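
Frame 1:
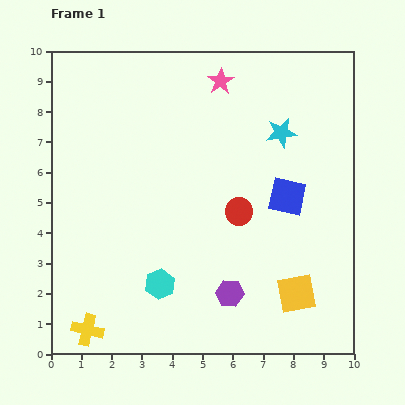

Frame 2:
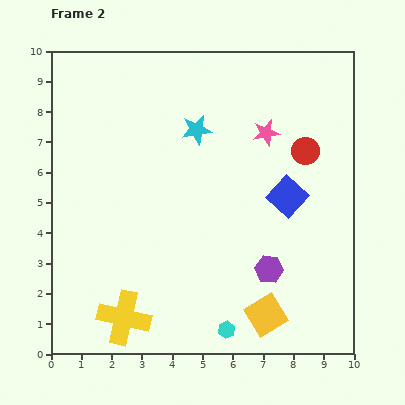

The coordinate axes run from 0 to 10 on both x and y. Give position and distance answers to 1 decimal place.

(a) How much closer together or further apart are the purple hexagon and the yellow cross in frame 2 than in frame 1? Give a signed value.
+0.2

Distance in frame 1: 4.9. Distance in frame 2: 5.1.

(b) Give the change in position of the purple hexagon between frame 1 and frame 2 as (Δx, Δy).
(1.3, 0.8)

The purple hexagon was at (5.9, 2.0) in frame 1 and (7.2, 2.8) in frame 2.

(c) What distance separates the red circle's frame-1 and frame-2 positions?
3.0

The red circle moved from (6.2, 4.7) to (8.4, 6.7), a distance of √(2.2² + 2.0²) ≈ 3.0.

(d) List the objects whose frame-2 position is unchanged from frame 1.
the blue square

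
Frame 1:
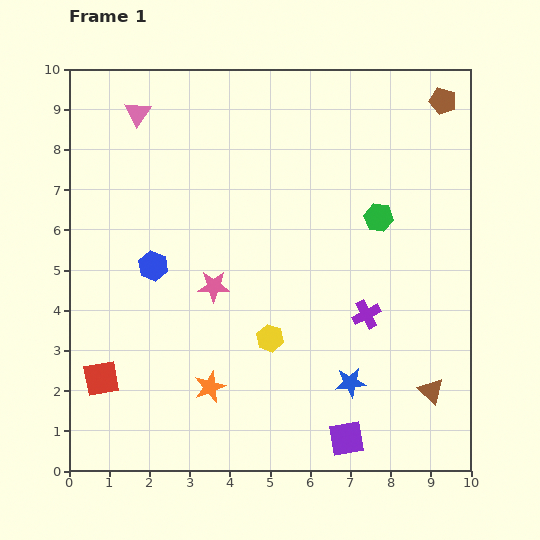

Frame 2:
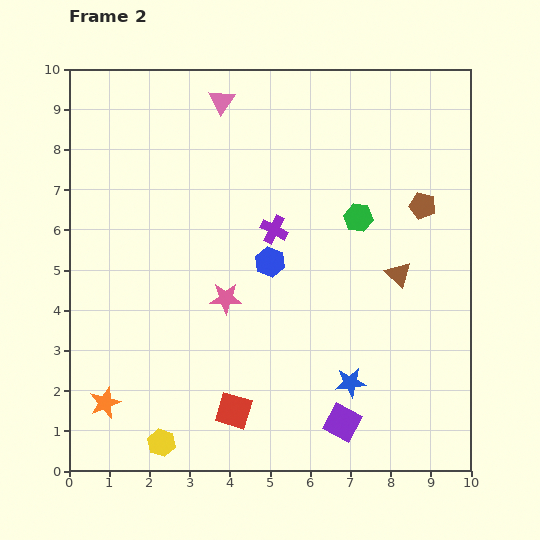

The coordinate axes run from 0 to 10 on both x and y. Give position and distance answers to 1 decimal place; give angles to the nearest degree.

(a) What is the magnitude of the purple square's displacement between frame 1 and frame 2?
0.4

The purple square moved from (6.9, 0.8) to (6.8, 1.2), a distance of √(0.1² + 0.4²) ≈ 0.4.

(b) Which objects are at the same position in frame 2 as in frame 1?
the blue star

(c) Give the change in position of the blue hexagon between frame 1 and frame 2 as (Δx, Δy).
(2.9, 0.1)

The blue hexagon was at (2.1, 5.1) in frame 1 and (5.0, 5.2) in frame 2.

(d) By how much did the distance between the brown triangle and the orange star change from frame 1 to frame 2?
+2.5

Distance in frame 1: 5.5. Distance in frame 2: 8.0.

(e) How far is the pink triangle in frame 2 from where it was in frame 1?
2.1

The pink triangle moved from (1.7, 8.9) to (3.8, 9.2), a distance of √(2.1² + 0.3²) ≈ 2.1.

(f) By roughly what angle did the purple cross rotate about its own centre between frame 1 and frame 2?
35° counter-clockwise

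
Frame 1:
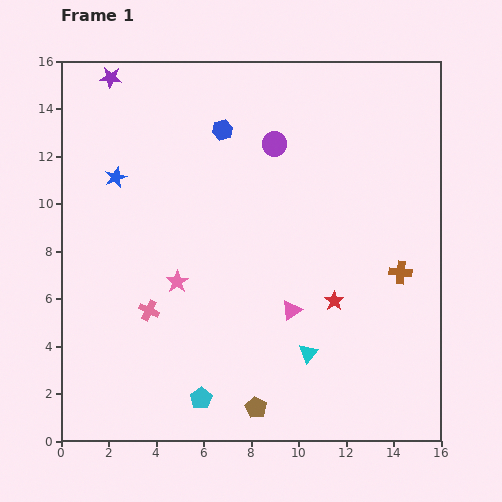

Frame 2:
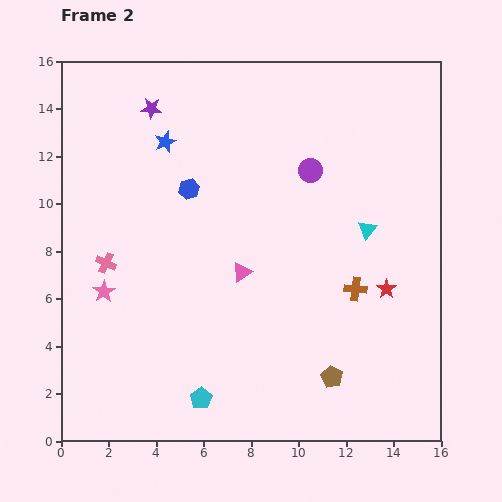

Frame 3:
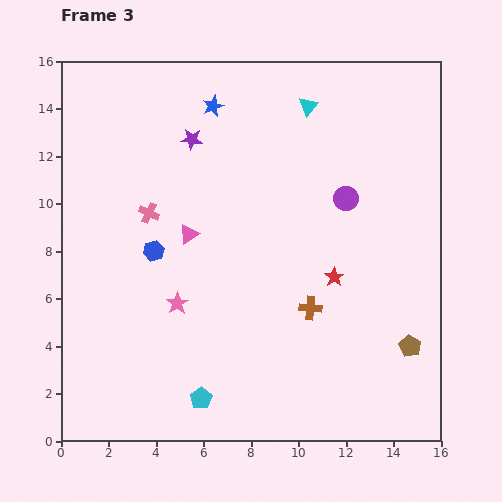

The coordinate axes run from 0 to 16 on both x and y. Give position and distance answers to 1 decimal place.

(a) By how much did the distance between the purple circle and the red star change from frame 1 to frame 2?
-1.2

Distance in frame 1: 7.1. Distance in frame 2: 5.9.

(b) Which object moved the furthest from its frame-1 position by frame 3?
the cyan triangle

(moved 10.4; next 7.0)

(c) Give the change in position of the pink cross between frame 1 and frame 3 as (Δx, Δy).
(0.0, 4.1)

The pink cross was at (3.7, 5.5) in frame 1 and (3.7, 9.6) in frame 3.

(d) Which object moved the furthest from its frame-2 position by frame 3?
the cyan triangle

(moved 5.8; next 3.5)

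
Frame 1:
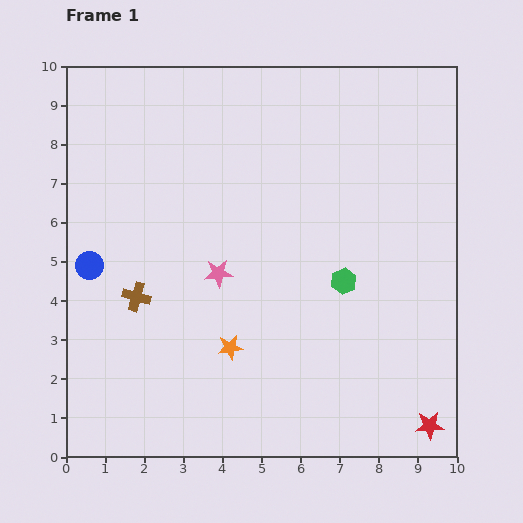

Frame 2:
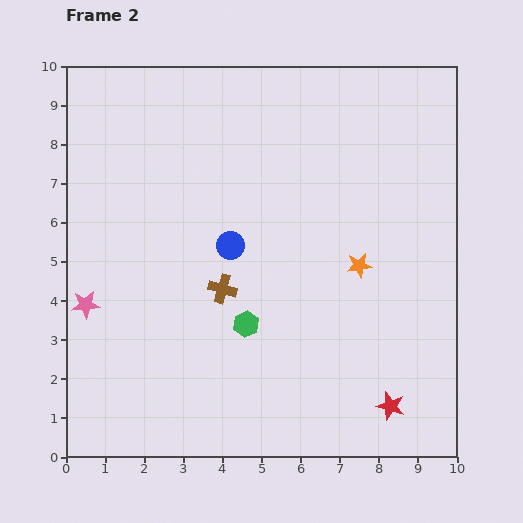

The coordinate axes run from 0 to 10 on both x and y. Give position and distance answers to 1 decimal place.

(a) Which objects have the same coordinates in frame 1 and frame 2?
none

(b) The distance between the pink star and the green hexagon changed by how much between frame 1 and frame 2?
+0.9

Distance in frame 1: 3.2. Distance in frame 2: 4.1.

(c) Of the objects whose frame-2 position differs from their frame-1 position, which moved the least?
the red star

(moved 1.1)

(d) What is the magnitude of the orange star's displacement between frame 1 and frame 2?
3.9

The orange star moved from (4.2, 2.8) to (7.5, 4.9), a distance of √(3.3² + 2.1²) ≈ 3.9.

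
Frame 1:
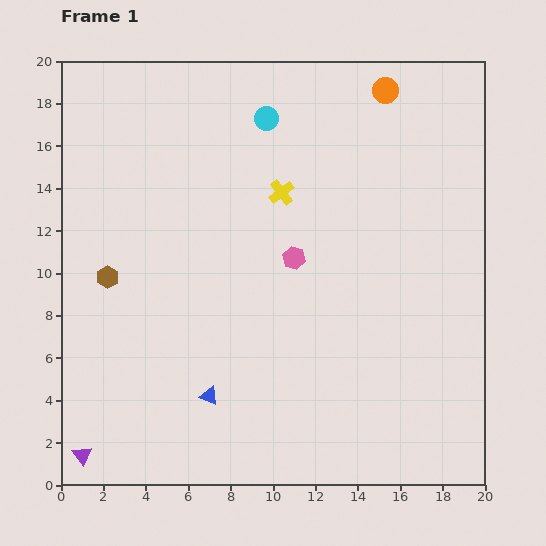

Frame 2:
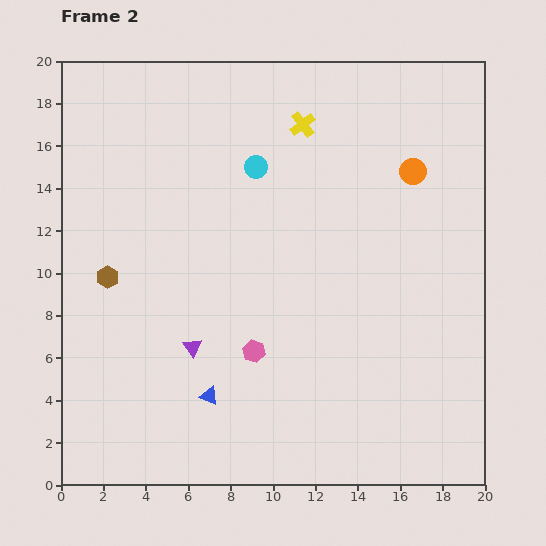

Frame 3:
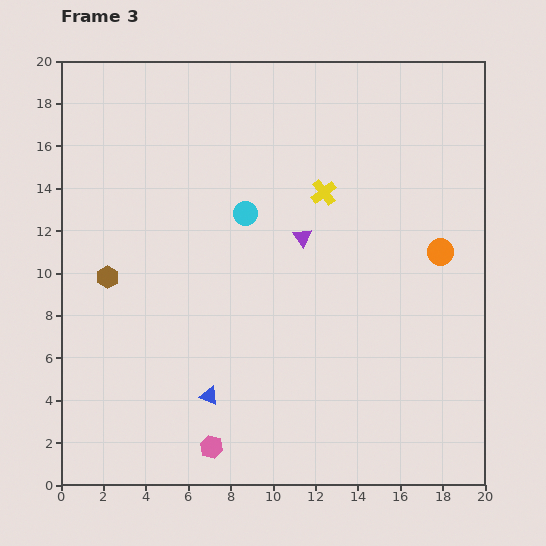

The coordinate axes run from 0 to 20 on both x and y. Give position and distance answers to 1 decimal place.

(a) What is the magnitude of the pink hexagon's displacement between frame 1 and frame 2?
4.8

The pink hexagon moved from (11.0, 10.7) to (9.1, 6.3), a distance of √(1.9² + 4.4²) ≈ 4.8.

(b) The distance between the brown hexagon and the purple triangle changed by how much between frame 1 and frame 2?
-3.3

Distance in frame 1: 8.5. Distance in frame 2: 5.2.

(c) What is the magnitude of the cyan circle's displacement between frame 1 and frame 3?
4.6

The cyan circle moved from (9.7, 17.3) to (8.7, 12.8), a distance of √(1.0² + 4.5²) ≈ 4.6.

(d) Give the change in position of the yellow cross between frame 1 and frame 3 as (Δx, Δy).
(2.0, 0.0)

The yellow cross was at (10.4, 13.8) in frame 1 and (12.4, 13.8) in frame 3.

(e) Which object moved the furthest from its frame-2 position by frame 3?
the purple triangle

(moved 7.4; next 4.9)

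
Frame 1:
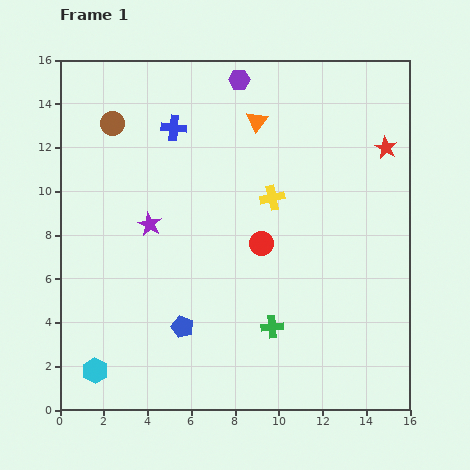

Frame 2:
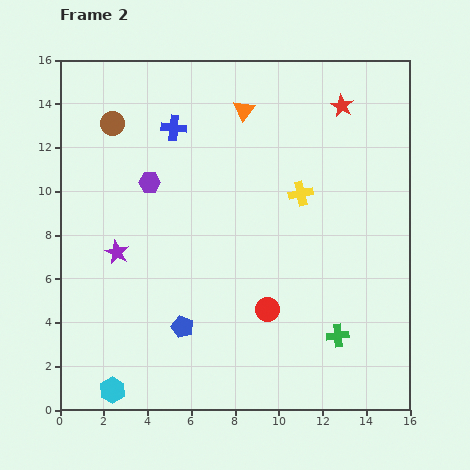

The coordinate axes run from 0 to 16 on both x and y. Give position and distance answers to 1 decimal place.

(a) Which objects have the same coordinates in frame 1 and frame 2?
the blue cross, the brown circle, the blue pentagon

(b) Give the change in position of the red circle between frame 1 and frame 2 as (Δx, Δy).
(0.3, -3.0)

The red circle was at (9.2, 7.6) in frame 1 and (9.5, 4.6) in frame 2.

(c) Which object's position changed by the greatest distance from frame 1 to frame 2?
the purple hexagon

(moved 6.2; next 3.0)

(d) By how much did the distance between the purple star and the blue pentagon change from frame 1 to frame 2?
-0.4

Distance in frame 1: 4.9. Distance in frame 2: 4.5.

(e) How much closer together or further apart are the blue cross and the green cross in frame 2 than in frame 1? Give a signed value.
+1.9

Distance in frame 1: 10.2. Distance in frame 2: 12.1.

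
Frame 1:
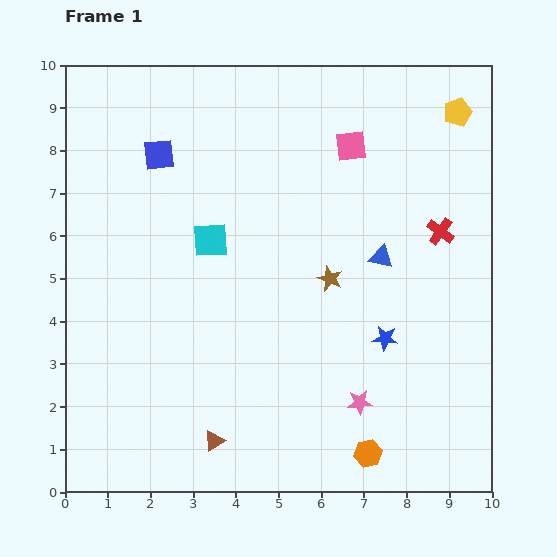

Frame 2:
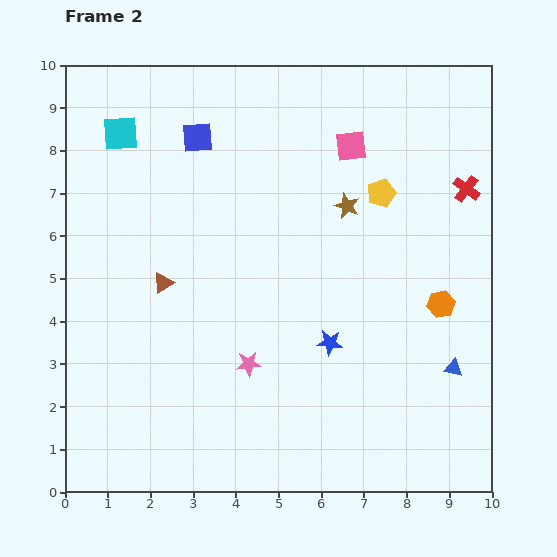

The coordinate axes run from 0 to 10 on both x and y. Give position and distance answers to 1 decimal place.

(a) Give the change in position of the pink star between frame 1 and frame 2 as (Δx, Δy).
(-2.6, 0.9)

The pink star was at (6.9, 2.1) in frame 1 and (4.3, 3.0) in frame 2.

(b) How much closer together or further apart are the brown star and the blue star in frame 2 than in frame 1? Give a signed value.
+1.3

Distance in frame 1: 1.9. Distance in frame 2: 3.2.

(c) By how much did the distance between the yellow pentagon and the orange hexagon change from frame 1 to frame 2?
-5.3

Distance in frame 1: 8.3. Distance in frame 2: 3.0.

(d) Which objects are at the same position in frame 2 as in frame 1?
the pink square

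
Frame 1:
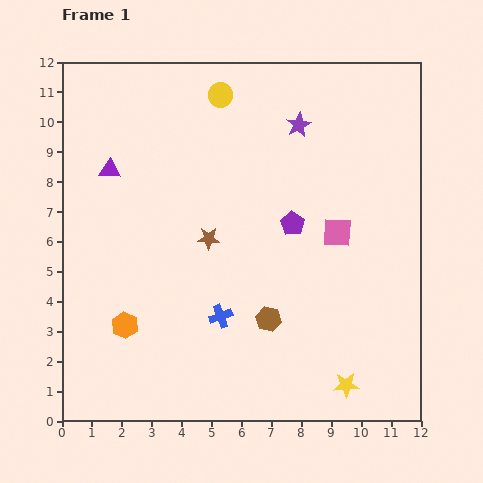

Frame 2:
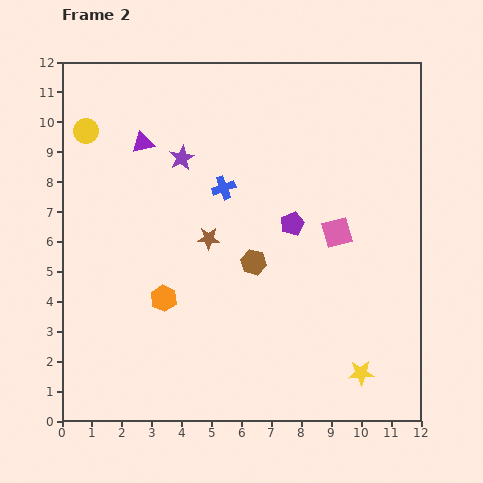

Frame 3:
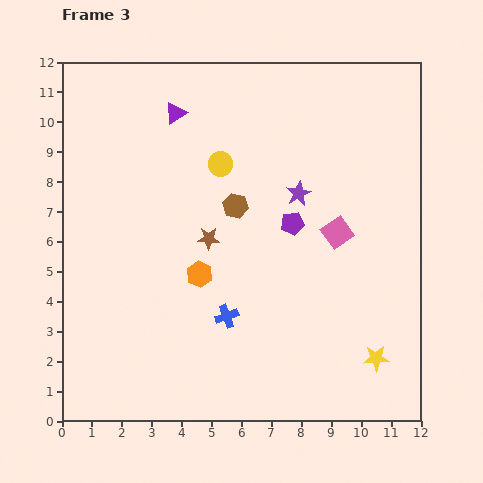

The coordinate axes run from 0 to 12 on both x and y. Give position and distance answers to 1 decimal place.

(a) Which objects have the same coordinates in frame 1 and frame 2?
the purple pentagon, the brown star, the pink square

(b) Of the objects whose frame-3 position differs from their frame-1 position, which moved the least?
the blue cross

(moved 0.2)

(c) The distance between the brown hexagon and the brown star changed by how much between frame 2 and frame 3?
-0.3

Distance in frame 2: 1.7. Distance in frame 3: 1.4.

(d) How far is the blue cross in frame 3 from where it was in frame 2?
4.3

The blue cross moved from (5.4, 7.8) to (5.5, 3.5), a distance of √(0.1² + 4.3²) ≈ 4.3.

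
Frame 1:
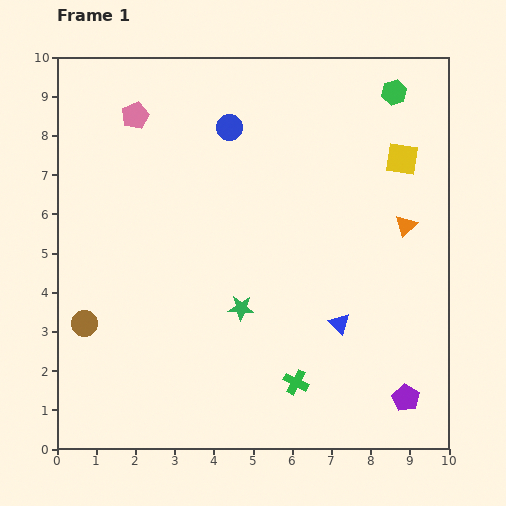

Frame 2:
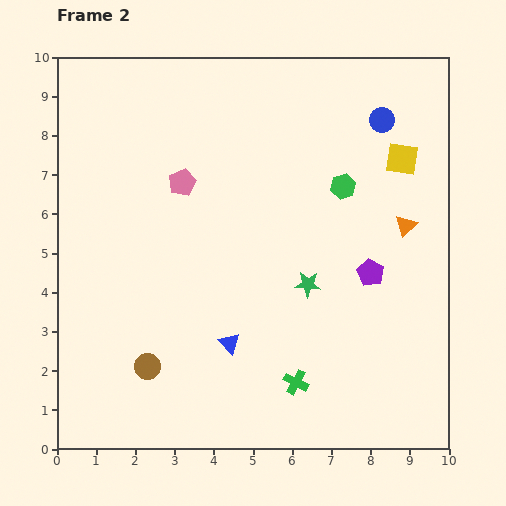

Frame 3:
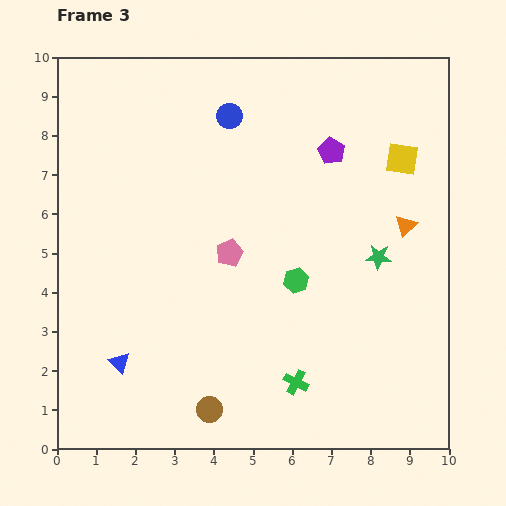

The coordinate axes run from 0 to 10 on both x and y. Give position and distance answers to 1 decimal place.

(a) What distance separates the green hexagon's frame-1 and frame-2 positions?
2.7

The green hexagon moved from (8.6, 9.1) to (7.3, 6.7), a distance of √(1.3² + 2.4²) ≈ 2.7.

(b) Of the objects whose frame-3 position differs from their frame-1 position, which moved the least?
the blue circle

(moved 0.3)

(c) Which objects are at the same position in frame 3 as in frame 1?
the orange triangle, the green cross, the yellow square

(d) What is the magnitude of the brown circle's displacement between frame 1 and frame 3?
3.9

The brown circle moved from (0.7, 3.2) to (3.9, 1.0), a distance of √(3.2² + 2.2²) ≈ 3.9.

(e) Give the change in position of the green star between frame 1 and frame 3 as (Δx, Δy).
(3.5, 1.3)

The green star was at (4.7, 3.6) in frame 1 and (8.2, 4.9) in frame 3.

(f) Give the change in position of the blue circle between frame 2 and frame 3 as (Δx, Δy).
(-3.9, 0.1)

The blue circle was at (8.3, 8.4) in frame 2 and (4.4, 8.5) in frame 3.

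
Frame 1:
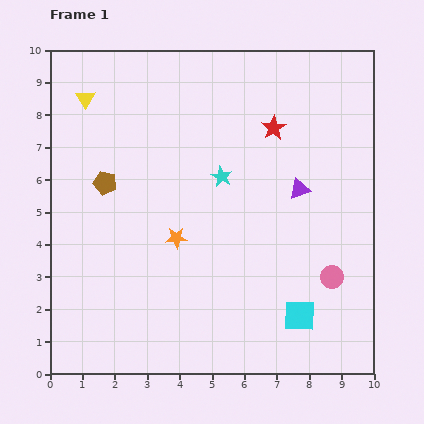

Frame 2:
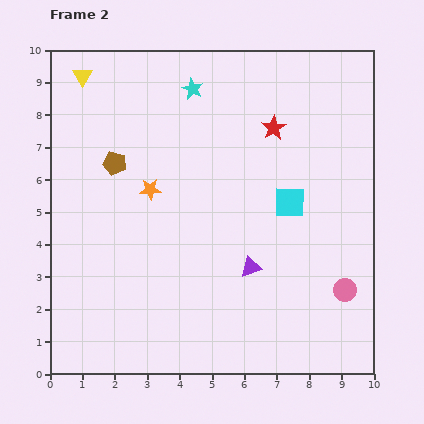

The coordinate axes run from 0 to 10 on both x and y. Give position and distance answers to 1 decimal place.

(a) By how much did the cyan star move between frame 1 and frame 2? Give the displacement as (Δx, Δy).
(-0.9, 2.7)

The cyan star was at (5.3, 6.1) in frame 1 and (4.4, 8.8) in frame 2.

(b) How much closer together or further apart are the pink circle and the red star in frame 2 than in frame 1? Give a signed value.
+0.6

Distance in frame 1: 4.9. Distance in frame 2: 5.5.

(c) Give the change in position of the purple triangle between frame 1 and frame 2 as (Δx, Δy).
(-1.5, -2.4)

The purple triangle was at (7.7, 5.7) in frame 1 and (6.2, 3.3) in frame 2.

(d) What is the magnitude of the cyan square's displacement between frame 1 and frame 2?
3.5

The cyan square moved from (7.7, 1.8) to (7.4, 5.3), a distance of √(0.3² + 3.5²) ≈ 3.5.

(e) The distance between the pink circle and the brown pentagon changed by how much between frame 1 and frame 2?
+0.5

Distance in frame 1: 7.6. Distance in frame 2: 8.1.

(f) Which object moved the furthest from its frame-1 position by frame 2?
the cyan square

(moved 3.5; next 2.8)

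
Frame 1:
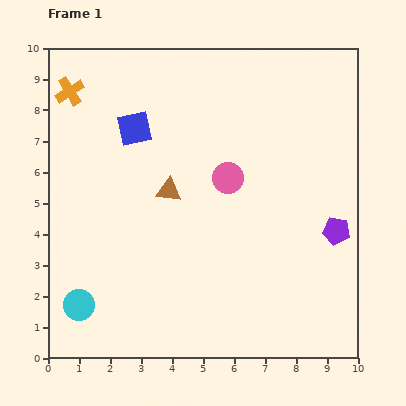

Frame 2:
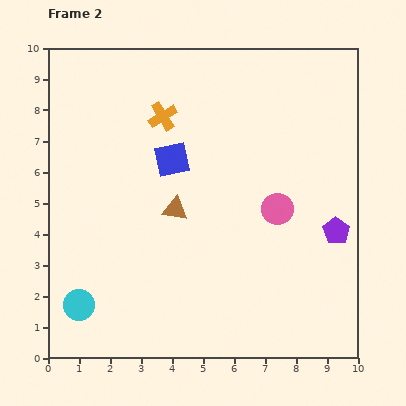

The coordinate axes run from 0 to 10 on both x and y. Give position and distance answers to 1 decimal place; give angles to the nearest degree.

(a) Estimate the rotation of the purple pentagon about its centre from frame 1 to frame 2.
25° clockwise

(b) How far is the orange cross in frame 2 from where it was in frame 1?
3.1

The orange cross moved from (0.7, 8.6) to (3.7, 7.8), a distance of √(3.0² + 0.8²) ≈ 3.1.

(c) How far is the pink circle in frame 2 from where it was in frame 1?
1.9

The pink circle moved from (5.8, 5.8) to (7.4, 4.8), a distance of √(1.6² + 1.0²) ≈ 1.9.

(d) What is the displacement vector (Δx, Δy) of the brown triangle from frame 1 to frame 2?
(0.2, -0.6)

The brown triangle was at (3.9, 5.4) in frame 1 and (4.1, 4.8) in frame 2.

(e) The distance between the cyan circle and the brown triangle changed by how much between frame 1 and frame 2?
-0.3

Distance in frame 1: 4.7. Distance in frame 2: 4.4.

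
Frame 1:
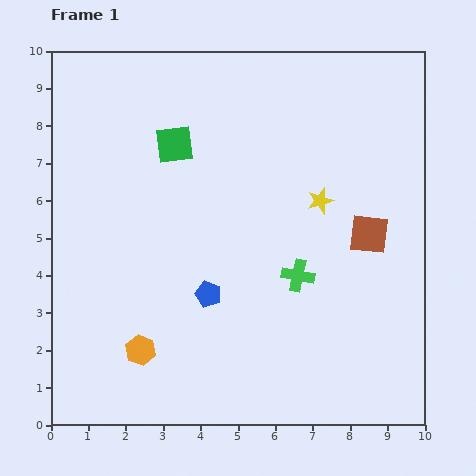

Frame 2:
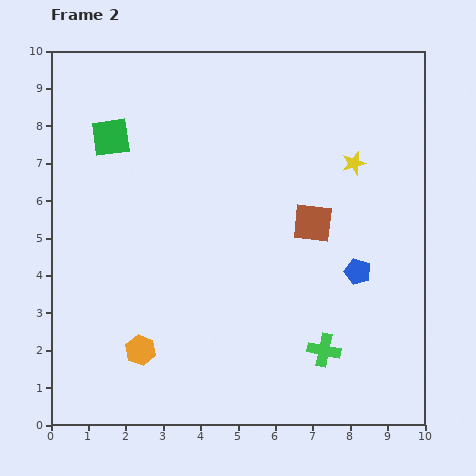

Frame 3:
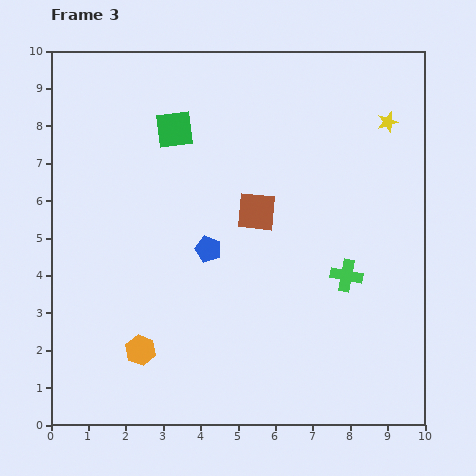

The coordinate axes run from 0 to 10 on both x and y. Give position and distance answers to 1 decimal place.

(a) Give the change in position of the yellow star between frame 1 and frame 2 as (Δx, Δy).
(0.9, 1.0)

The yellow star was at (7.2, 6.0) in frame 1 and (8.1, 7.0) in frame 2.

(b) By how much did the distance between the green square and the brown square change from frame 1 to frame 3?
-2.6

Distance in frame 1: 5.7. Distance in frame 3: 3.1.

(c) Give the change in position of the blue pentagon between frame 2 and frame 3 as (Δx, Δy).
(-4.0, 0.6)

The blue pentagon was at (8.2, 4.1) in frame 2 and (4.2, 4.7) in frame 3.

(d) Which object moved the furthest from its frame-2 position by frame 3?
the blue pentagon

(moved 4.0; next 2.1)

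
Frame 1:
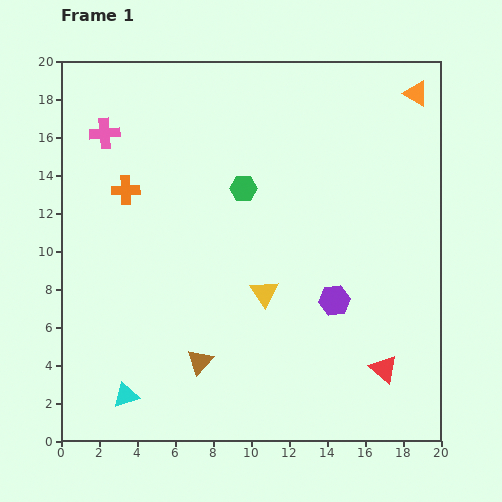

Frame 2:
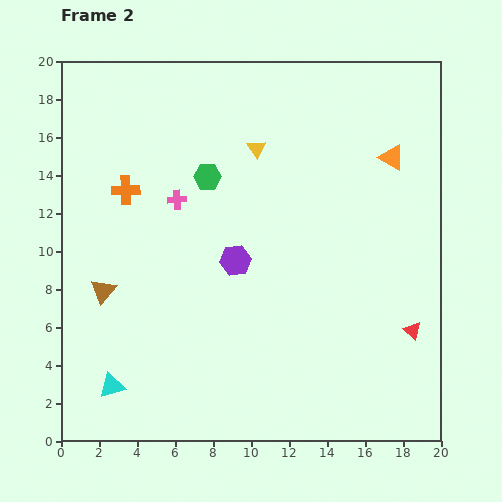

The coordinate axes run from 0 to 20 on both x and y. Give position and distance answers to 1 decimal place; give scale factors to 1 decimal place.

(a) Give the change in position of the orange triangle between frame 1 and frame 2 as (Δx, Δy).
(-1.3, -3.4)

The orange triangle was at (18.7, 18.3) in frame 1 and (17.4, 14.9) in frame 2.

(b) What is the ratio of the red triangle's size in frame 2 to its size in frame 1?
0.6×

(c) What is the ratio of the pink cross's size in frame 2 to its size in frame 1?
0.6×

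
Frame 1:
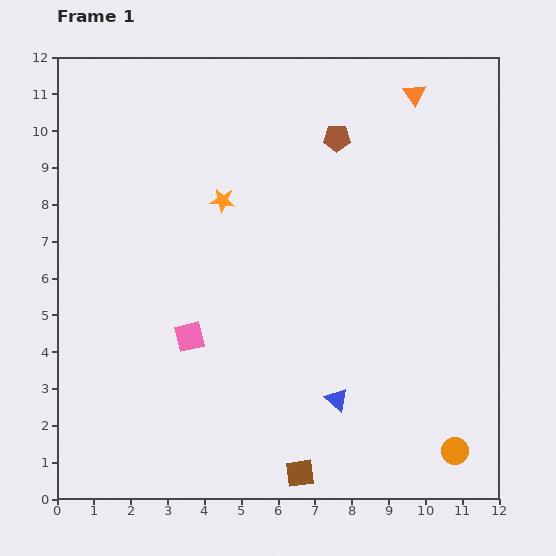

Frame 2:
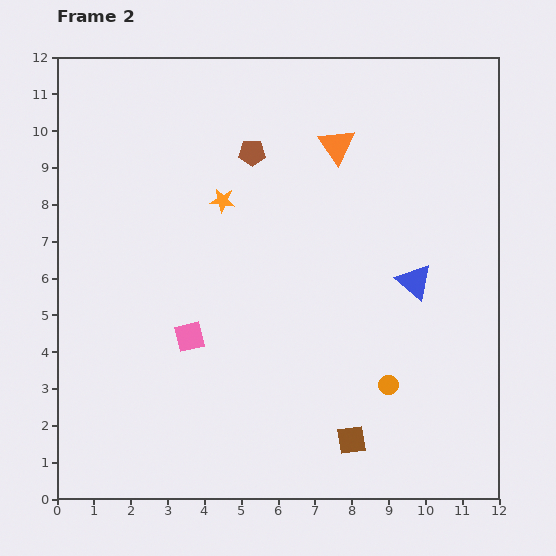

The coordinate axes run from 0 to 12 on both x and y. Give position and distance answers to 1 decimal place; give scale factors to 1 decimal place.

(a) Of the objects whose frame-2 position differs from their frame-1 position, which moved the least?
the brown square

(moved 1.7)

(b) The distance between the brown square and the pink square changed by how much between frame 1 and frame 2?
+0.4

Distance in frame 1: 4.8. Distance in frame 2: 5.2.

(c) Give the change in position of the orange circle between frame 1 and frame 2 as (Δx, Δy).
(-1.8, 1.8)

The orange circle was at (10.8, 1.3) in frame 1 and (9.0, 3.1) in frame 2.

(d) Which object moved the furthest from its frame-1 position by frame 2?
the blue triangle

(moved 3.8; next 2.5)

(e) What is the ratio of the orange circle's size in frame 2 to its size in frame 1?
0.7×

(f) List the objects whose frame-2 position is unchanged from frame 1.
the pink square, the orange star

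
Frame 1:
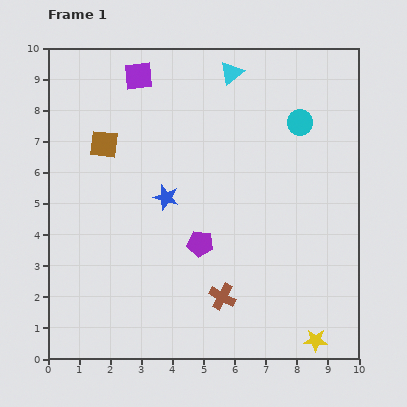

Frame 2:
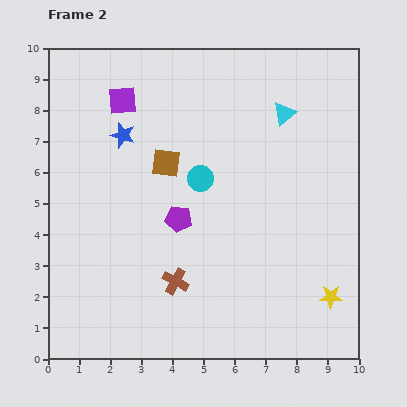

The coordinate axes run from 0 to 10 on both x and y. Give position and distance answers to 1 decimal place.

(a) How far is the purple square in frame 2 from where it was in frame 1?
0.9

The purple square moved from (2.9, 9.1) to (2.4, 8.3), a distance of √(0.5² + 0.8²) ≈ 0.9.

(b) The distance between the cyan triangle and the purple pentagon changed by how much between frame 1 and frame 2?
-0.8

Distance in frame 1: 5.6. Distance in frame 2: 4.8.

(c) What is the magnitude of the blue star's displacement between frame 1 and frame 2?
2.4

The blue star moved from (3.8, 5.2) to (2.4, 7.2), a distance of √(1.4² + 2.0²) ≈ 2.4.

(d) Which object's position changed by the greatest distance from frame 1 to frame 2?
the cyan circle

(moved 3.7; next 2.4)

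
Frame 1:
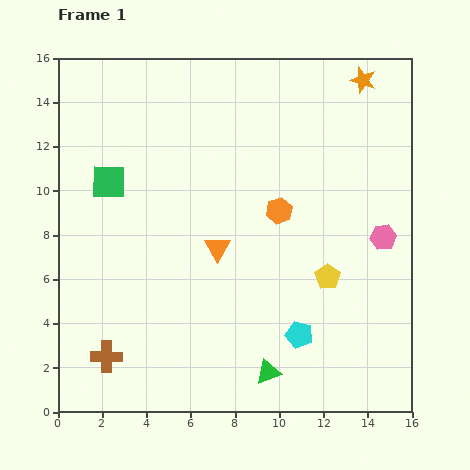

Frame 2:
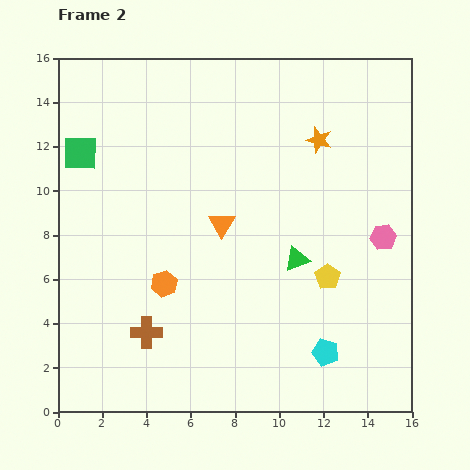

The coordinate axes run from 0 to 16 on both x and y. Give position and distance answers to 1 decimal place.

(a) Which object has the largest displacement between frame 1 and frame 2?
the orange hexagon

(moved 6.2; next 5.3)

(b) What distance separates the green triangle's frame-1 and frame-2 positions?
5.3

The green triangle moved from (9.5, 1.8) to (10.8, 6.9), a distance of √(1.3² + 5.1²) ≈ 5.3.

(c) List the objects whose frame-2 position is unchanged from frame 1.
the pink hexagon, the yellow pentagon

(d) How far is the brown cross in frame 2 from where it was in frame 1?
2.1

The brown cross moved from (2.2, 2.5) to (4.0, 3.6), a distance of √(1.8² + 1.1²) ≈ 2.1.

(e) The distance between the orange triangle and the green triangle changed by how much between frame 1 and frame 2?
-2.3

Distance in frame 1: 6.1. Distance in frame 2: 3.8.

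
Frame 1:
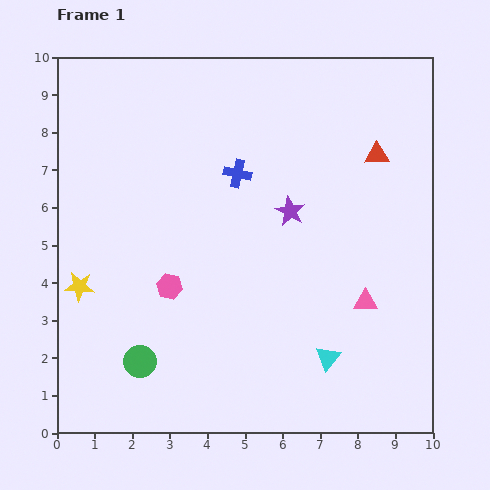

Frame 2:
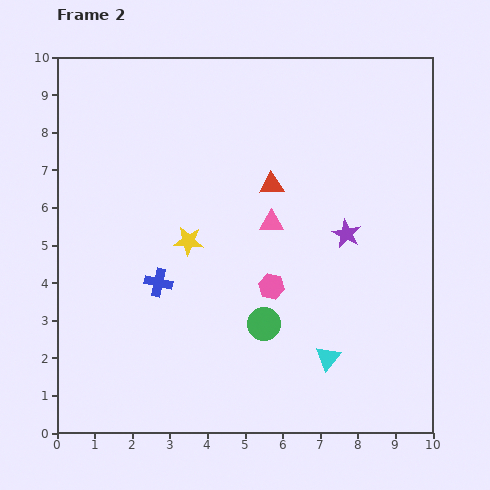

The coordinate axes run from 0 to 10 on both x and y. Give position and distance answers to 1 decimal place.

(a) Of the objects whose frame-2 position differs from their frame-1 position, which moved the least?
the purple star

(moved 1.6)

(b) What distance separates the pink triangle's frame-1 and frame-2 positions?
3.3

The pink triangle moved from (8.2, 3.5) to (5.7, 5.6), a distance of √(2.5² + 2.1²) ≈ 3.3.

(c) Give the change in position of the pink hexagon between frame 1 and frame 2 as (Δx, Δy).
(2.7, 0.0)

The pink hexagon was at (3.0, 3.9) in frame 1 and (5.7, 3.9) in frame 2.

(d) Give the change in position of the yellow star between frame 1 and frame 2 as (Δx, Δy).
(2.9, 1.2)

The yellow star was at (0.6, 3.9) in frame 1 and (3.5, 5.1) in frame 2.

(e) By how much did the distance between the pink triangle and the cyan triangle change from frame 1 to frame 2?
+2.1

Distance in frame 1: 1.8. Distance in frame 2: 3.9.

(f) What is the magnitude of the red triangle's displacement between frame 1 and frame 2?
2.9

The red triangle moved from (8.5, 7.4) to (5.7, 6.6), a distance of √(2.8² + 0.8²) ≈ 2.9.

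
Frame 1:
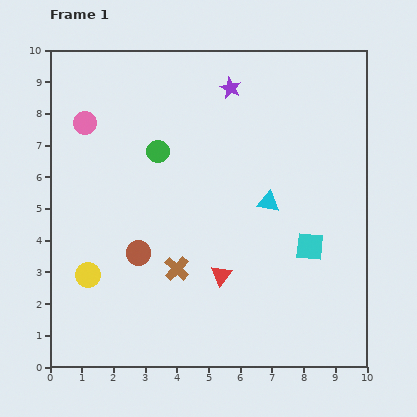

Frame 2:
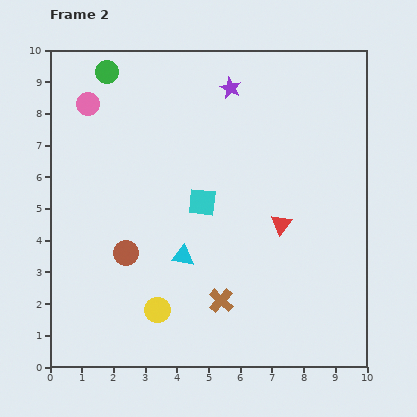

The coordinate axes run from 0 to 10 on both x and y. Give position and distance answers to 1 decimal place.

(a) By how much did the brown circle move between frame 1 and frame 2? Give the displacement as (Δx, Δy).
(-0.4, 0.0)

The brown circle was at (2.8, 3.6) in frame 1 and (2.4, 3.6) in frame 2.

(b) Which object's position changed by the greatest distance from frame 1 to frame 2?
the cyan square

(moved 3.7; next 3.2)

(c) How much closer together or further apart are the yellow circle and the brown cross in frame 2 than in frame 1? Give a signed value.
-0.8

Distance in frame 1: 2.8. Distance in frame 2: 2.0.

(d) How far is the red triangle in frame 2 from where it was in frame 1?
2.5

The red triangle moved from (5.4, 2.9) to (7.3, 4.5), a distance of √(1.9² + 1.6²) ≈ 2.5.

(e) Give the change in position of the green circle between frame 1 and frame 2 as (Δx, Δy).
(-1.6, 2.5)

The green circle was at (3.4, 6.8) in frame 1 and (1.8, 9.3) in frame 2.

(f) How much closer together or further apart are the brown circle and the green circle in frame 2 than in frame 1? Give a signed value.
+2.4

Distance in frame 1: 3.3. Distance in frame 2: 5.7.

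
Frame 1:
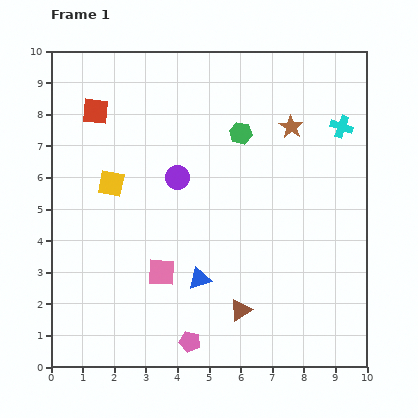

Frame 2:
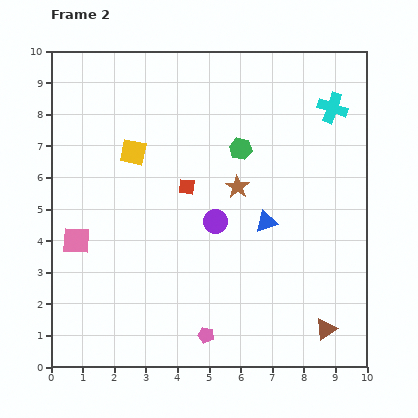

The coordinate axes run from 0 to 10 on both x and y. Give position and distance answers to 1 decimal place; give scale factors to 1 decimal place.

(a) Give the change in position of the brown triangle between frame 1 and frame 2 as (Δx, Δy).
(2.7, -0.6)

The brown triangle was at (6.0, 1.8) in frame 1 and (8.7, 1.2) in frame 2.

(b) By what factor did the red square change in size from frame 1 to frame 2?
0.6×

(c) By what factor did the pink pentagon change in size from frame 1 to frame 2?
0.8×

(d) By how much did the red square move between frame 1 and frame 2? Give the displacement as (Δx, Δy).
(2.9, -2.4)

The red square was at (1.4, 8.1) in frame 1 and (4.3, 5.7) in frame 2.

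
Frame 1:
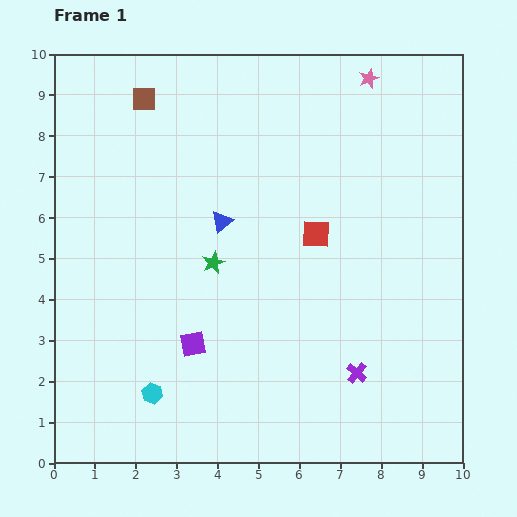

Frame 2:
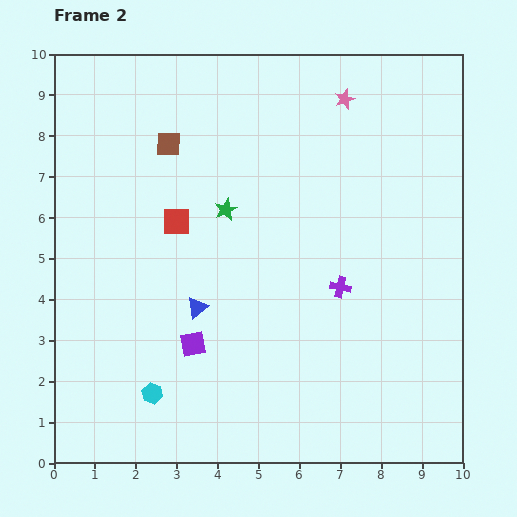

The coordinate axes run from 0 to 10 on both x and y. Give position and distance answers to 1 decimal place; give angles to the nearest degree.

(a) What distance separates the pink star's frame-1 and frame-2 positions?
0.8

The pink star moved from (7.7, 9.4) to (7.1, 8.9), a distance of √(0.6² + 0.5²) ≈ 0.8.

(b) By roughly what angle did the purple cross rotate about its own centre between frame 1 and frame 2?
29° counter-clockwise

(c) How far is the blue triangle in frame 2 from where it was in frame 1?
2.2

The blue triangle moved from (4.1, 5.9) to (3.5, 3.8), a distance of √(0.6² + 2.1²) ≈ 2.2.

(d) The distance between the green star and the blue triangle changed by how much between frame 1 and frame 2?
+1.5

Distance in frame 1: 1.0. Distance in frame 2: 2.5.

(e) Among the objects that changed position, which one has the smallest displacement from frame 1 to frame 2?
the pink star

(moved 0.8)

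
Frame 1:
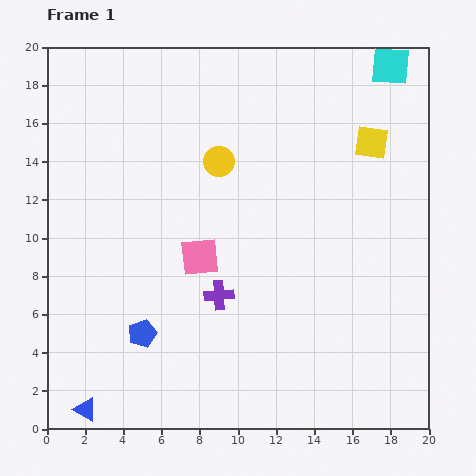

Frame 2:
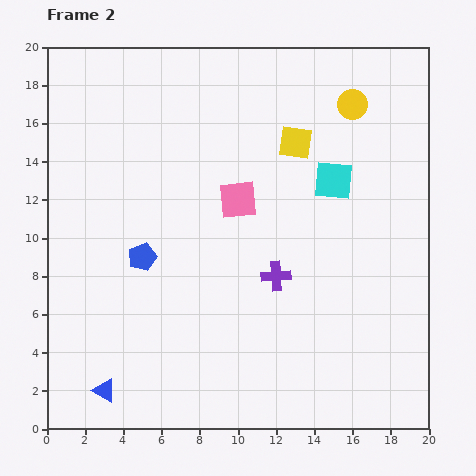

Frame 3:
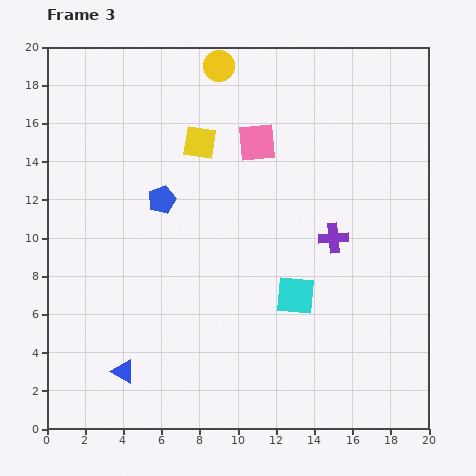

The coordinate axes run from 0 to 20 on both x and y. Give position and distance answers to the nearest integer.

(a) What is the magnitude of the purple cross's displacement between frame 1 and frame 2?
3

The purple cross moved from (9, 7) to (12, 8), a distance of √(3² + 1²) ≈ 3.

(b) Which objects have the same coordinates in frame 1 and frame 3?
none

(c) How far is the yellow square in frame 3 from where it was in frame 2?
5

The yellow square moved from (13, 15) to (8, 15), a distance of √(5² + 0²) ≈ 5.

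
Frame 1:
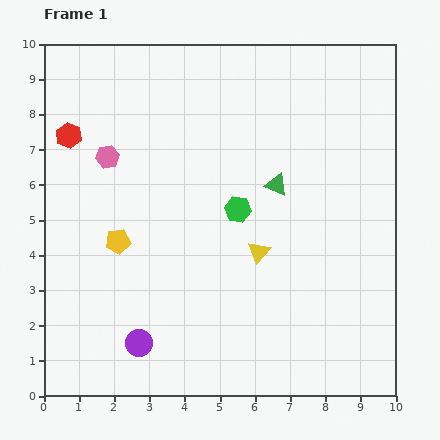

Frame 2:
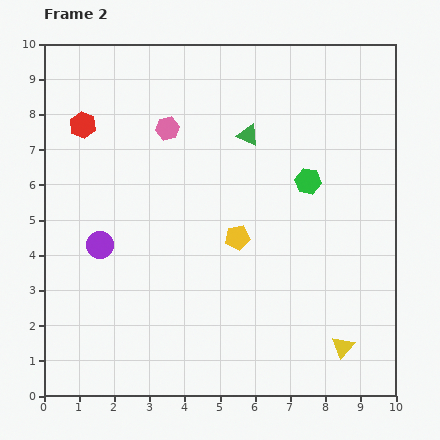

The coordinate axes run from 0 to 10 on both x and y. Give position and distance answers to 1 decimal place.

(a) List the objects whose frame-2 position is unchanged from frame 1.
none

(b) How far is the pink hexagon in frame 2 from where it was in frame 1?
1.9

The pink hexagon moved from (1.8, 6.8) to (3.5, 7.6), a distance of √(1.7² + 0.8²) ≈ 1.9.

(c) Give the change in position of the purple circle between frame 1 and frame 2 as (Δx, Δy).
(-1.1, 2.8)

The purple circle was at (2.7, 1.5) in frame 1 and (1.6, 4.3) in frame 2.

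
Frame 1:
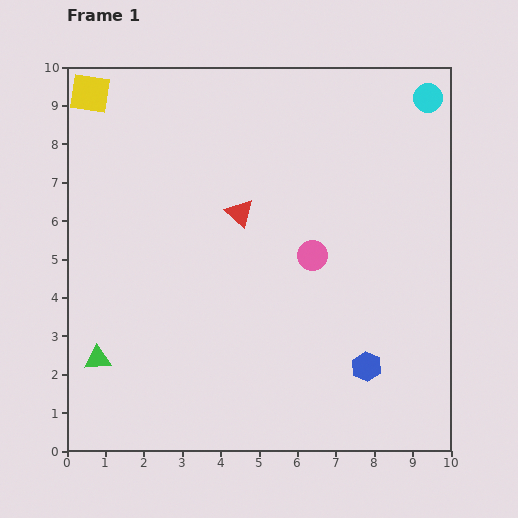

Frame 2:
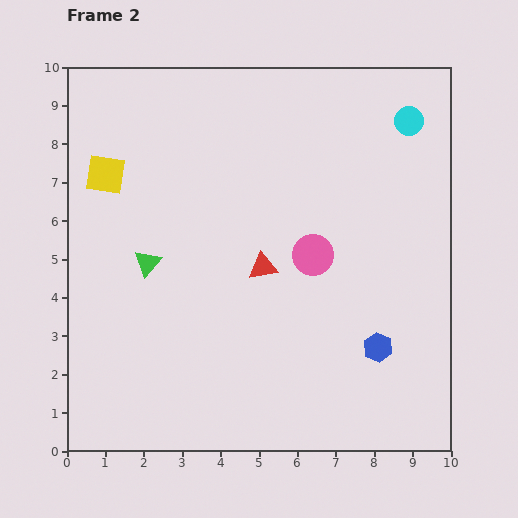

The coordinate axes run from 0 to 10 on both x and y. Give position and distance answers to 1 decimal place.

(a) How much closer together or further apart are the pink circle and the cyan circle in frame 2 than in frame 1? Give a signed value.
-0.8

Distance in frame 1: 5.1. Distance in frame 2: 4.3.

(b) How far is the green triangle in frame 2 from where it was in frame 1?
2.8

The green triangle moved from (0.8, 2.4) to (2.1, 4.9), a distance of √(1.3² + 2.5²) ≈ 2.8.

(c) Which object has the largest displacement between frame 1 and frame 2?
the green triangle

(moved 2.8; next 2.1)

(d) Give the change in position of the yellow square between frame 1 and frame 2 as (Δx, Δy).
(0.4, -2.1)

The yellow square was at (0.6, 9.3) in frame 1 and (1.0, 7.2) in frame 2.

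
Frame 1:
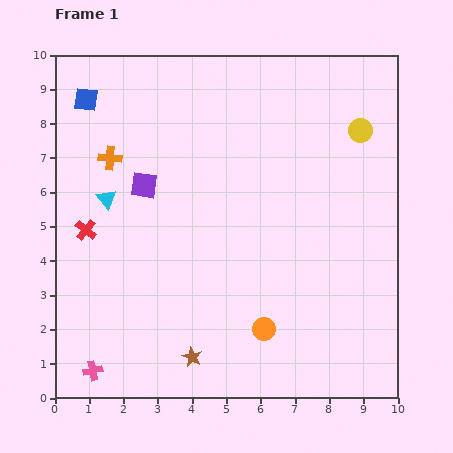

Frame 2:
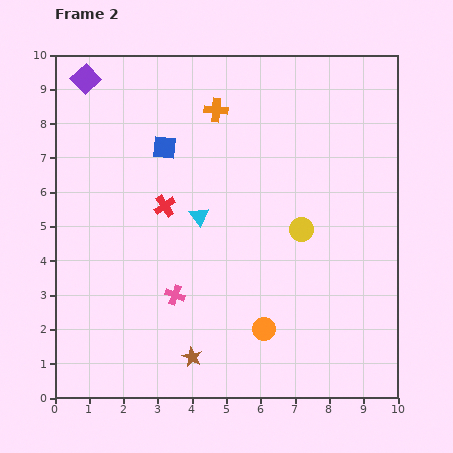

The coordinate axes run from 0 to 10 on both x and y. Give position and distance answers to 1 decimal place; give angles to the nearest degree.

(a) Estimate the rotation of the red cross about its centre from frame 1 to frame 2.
18° clockwise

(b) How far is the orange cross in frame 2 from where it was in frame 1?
3.4

The orange cross moved from (1.6, 7.0) to (4.7, 8.4), a distance of √(3.1² + 1.4²) ≈ 3.4.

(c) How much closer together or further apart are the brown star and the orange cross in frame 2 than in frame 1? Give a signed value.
+0.9

Distance in frame 1: 6.3. Distance in frame 2: 7.2.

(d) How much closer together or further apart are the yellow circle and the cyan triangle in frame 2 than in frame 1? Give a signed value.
-4.7

Distance in frame 1: 7.7. Distance in frame 2: 3.0.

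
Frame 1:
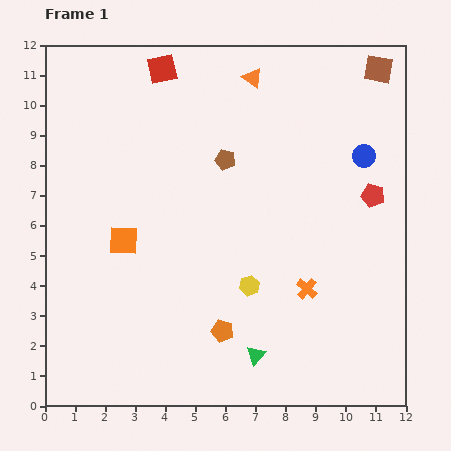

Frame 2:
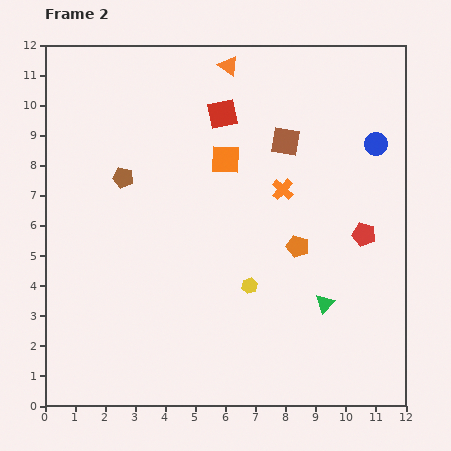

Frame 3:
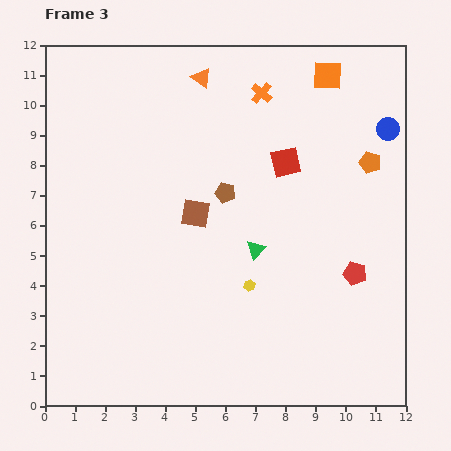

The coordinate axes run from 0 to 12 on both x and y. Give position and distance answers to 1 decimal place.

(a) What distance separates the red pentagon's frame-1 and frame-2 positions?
1.3

The red pentagon moved from (10.9, 7.0) to (10.6, 5.7), a distance of √(0.3² + 1.3²) ≈ 1.3.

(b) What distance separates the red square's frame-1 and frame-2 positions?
2.5

The red square moved from (3.9, 11.2) to (5.9, 9.7), a distance of √(2.0² + 1.5²) ≈ 2.5.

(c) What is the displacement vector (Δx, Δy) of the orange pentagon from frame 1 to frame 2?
(2.5, 2.8)

The orange pentagon was at (5.9, 2.5) in frame 1 and (8.4, 5.3) in frame 2.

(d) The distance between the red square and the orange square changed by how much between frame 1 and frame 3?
-2.6

Distance in frame 1: 5.8. Distance in frame 3: 3.2.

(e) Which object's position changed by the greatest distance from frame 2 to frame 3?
the orange square

(moved 4.4; next 3.8)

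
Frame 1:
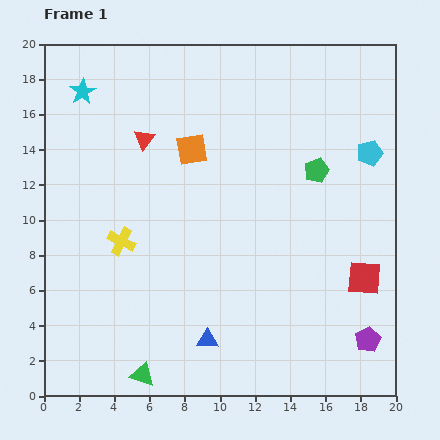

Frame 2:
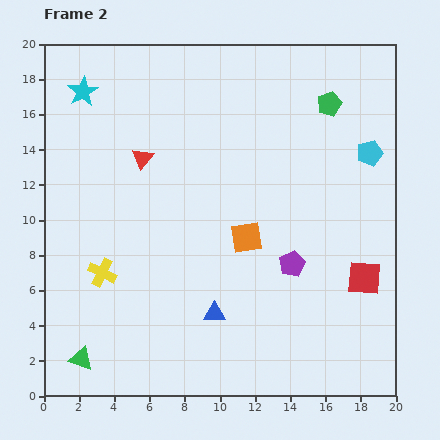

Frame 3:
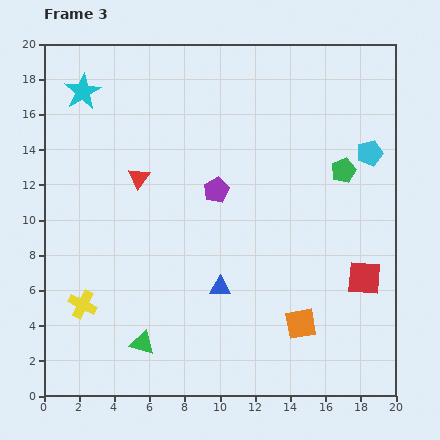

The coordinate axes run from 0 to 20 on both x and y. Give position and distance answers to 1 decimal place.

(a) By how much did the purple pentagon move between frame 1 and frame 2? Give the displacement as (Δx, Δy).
(-4.3, 4.3)

The purple pentagon was at (18.4, 3.2) in frame 1 and (14.1, 7.5) in frame 2.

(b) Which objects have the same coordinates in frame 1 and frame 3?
the cyan pentagon, the cyan star, the red square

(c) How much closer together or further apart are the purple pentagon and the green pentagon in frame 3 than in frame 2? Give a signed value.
-2.0

Distance in frame 2: 9.3. Distance in frame 3: 7.3.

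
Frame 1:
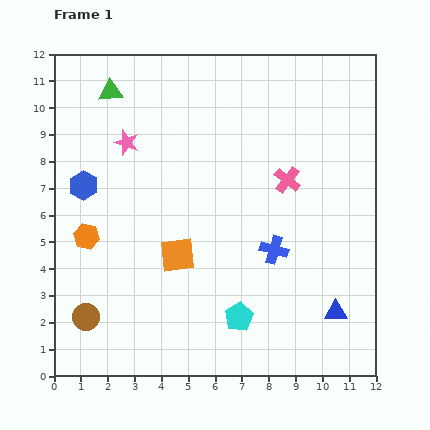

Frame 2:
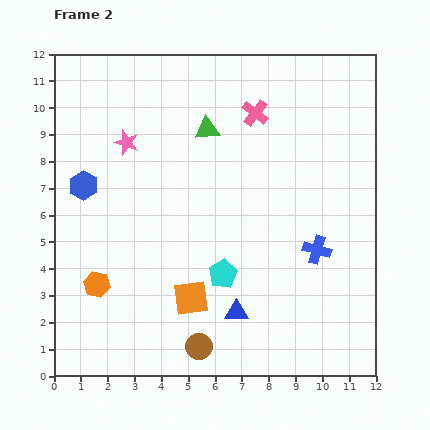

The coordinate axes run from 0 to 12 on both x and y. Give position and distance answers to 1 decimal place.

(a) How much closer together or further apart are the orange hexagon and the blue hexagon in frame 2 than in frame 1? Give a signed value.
+1.8

Distance in frame 1: 1.9. Distance in frame 2: 3.7.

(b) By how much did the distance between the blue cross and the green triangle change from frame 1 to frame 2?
-2.4

Distance in frame 1: 8.5. Distance in frame 2: 6.1.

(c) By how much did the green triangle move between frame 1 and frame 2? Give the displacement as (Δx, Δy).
(3.6, -1.4)

The green triangle was at (2.1, 10.6) in frame 1 and (5.7, 9.2) in frame 2.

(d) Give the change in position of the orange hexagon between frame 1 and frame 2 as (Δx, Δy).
(0.4, -1.8)

The orange hexagon was at (1.2, 5.2) in frame 1 and (1.6, 3.4) in frame 2.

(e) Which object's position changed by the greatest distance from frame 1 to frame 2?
the brown circle

(moved 4.3; next 3.9)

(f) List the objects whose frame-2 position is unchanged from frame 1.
the blue hexagon, the pink star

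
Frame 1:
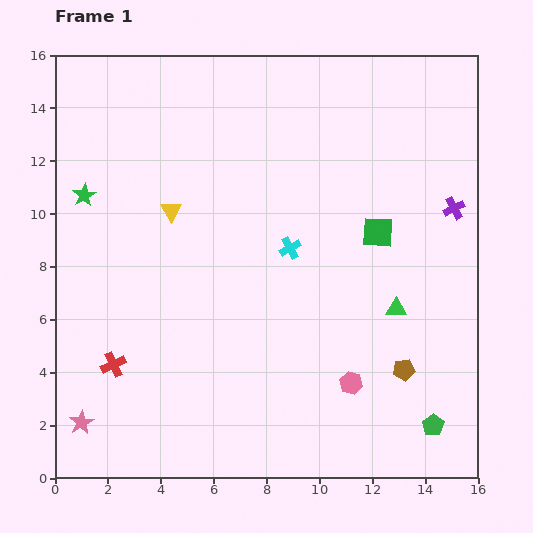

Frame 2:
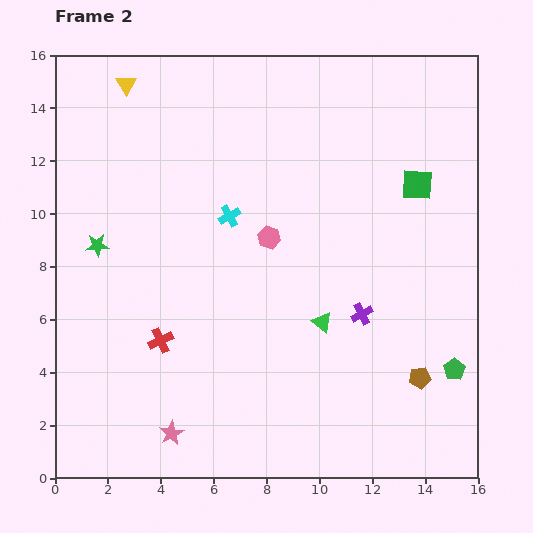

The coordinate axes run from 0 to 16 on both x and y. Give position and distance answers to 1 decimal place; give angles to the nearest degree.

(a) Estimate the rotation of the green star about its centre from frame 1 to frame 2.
26° clockwise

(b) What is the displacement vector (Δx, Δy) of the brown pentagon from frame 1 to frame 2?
(0.6, -0.3)

The brown pentagon was at (13.2, 4.1) in frame 1 and (13.8, 3.8) in frame 2.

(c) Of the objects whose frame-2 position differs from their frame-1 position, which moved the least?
the brown pentagon

(moved 0.7)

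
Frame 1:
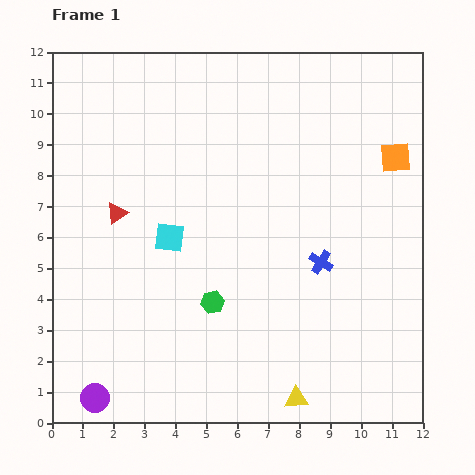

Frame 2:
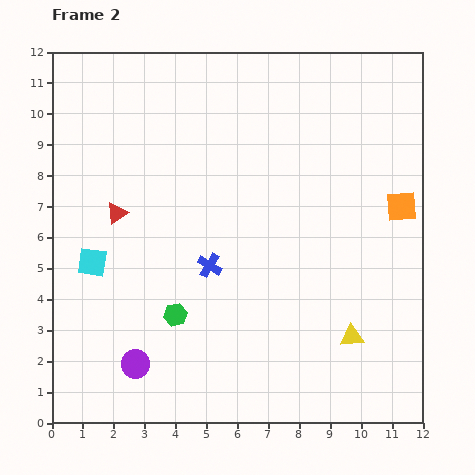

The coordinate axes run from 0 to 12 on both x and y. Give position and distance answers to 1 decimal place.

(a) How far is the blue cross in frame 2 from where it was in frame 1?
3.6

The blue cross moved from (8.7, 5.2) to (5.1, 5.1), a distance of √(3.6² + 0.1²) ≈ 3.6.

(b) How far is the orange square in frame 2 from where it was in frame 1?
1.6

The orange square moved from (11.1, 8.6) to (11.3, 7.0), a distance of √(0.2² + 1.6²) ≈ 1.6.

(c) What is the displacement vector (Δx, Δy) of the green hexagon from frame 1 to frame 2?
(-1.2, -0.4)

The green hexagon was at (5.2, 3.9) in frame 1 and (4.0, 3.5) in frame 2.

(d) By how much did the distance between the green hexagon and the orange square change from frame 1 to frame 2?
+0.6

Distance in frame 1: 7.5. Distance in frame 2: 8.1.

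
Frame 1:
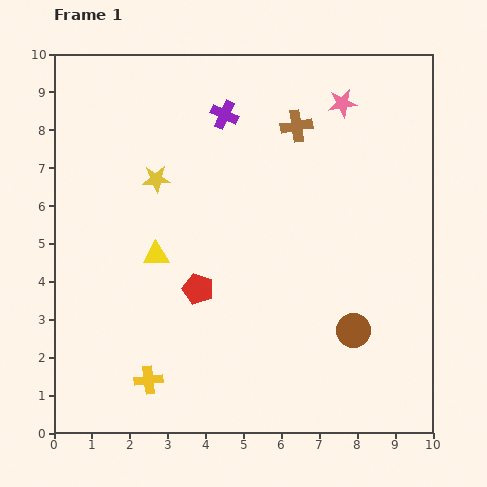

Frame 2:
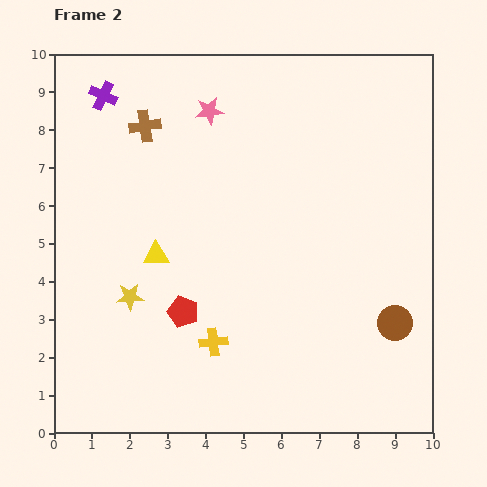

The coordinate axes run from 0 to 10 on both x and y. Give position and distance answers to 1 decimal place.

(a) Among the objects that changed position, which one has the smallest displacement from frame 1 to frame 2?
the red pentagon

(moved 0.7)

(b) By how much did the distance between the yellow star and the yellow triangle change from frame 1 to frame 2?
-0.7

Distance in frame 1: 2.0. Distance in frame 2: 1.3.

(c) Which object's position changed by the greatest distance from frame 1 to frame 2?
the brown cross

(moved 4.0; next 3.5)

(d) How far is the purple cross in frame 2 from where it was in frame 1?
3.2

The purple cross moved from (4.5, 8.4) to (1.3, 8.9), a distance of √(3.2² + 0.5²) ≈ 3.2.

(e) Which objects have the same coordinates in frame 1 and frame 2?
the yellow triangle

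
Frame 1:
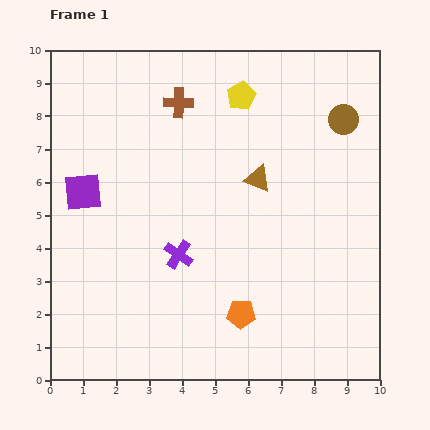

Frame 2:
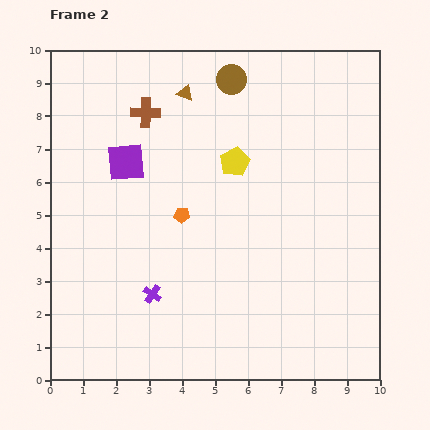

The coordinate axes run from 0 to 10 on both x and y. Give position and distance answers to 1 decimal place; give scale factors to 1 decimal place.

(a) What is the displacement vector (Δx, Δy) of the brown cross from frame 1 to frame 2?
(-1.0, -0.3)

The brown cross was at (3.9, 8.4) in frame 1 and (2.9, 8.1) in frame 2.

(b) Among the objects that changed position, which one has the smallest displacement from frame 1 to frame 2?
the brown cross

(moved 1.0)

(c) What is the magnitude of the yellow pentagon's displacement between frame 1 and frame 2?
2.0

The yellow pentagon moved from (5.8, 8.6) to (5.6, 6.6), a distance of √(0.2² + 2.0²) ≈ 2.0.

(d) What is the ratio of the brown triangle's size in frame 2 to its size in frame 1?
0.6×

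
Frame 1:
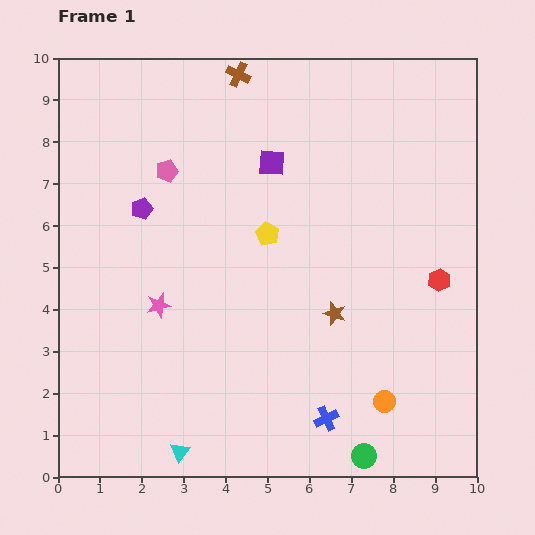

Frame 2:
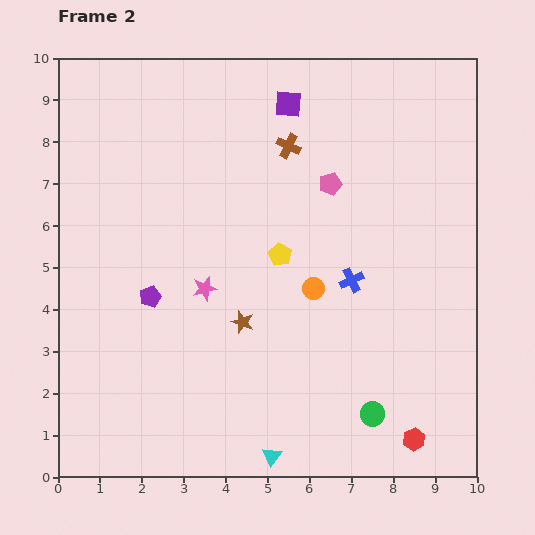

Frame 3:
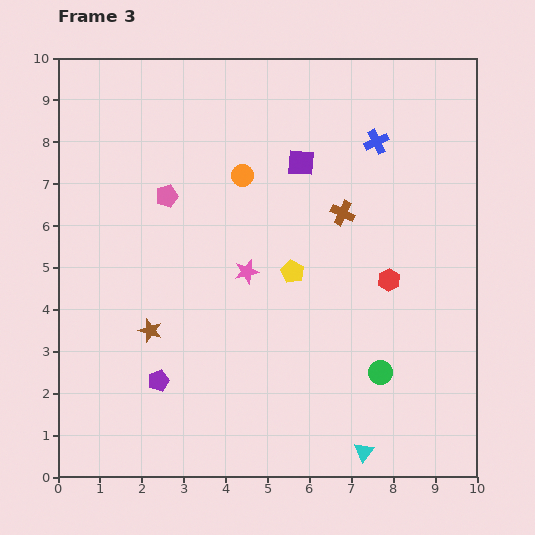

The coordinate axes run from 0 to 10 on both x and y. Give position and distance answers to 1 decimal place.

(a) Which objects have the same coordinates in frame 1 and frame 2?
none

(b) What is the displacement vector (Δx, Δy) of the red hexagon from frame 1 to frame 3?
(-1.2, 0.0)

The red hexagon was at (9.1, 4.7) in frame 1 and (7.9, 4.7) in frame 3.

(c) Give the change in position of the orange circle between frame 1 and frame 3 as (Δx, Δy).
(-3.4, 5.4)

The orange circle was at (7.8, 1.8) in frame 1 and (4.4, 7.2) in frame 3.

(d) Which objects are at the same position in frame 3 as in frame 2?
none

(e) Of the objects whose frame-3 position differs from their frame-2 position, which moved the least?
the yellow pentagon

(moved 0.5)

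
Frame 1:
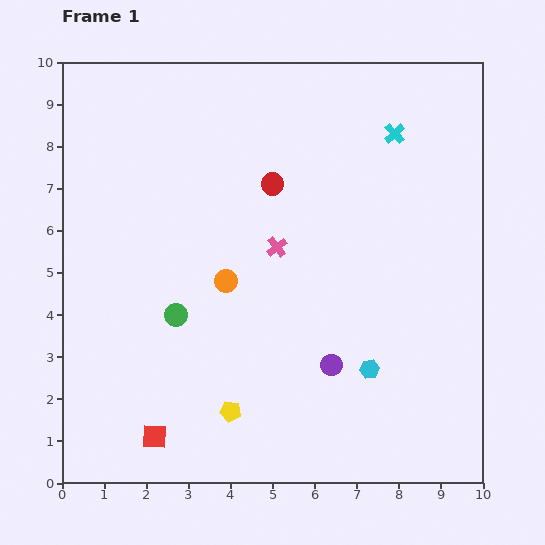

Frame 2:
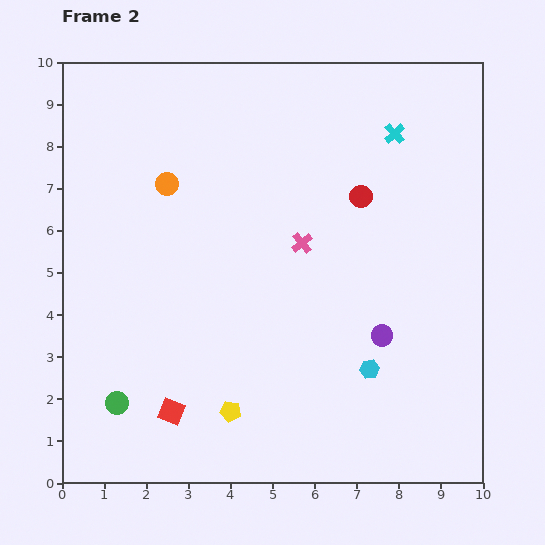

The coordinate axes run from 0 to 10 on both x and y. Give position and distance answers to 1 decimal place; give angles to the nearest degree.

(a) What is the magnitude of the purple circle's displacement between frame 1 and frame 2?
1.4

The purple circle moved from (6.4, 2.8) to (7.6, 3.5), a distance of √(1.2² + 0.7²) ≈ 1.4.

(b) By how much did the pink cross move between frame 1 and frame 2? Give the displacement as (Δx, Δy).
(0.6, 0.1)

The pink cross was at (5.1, 5.6) in frame 1 and (5.7, 5.7) in frame 2.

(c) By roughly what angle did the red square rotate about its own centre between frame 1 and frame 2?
21° clockwise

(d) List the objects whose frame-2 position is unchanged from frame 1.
the cyan cross, the yellow pentagon, the cyan hexagon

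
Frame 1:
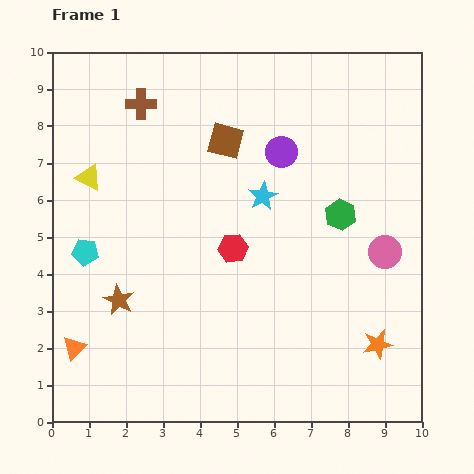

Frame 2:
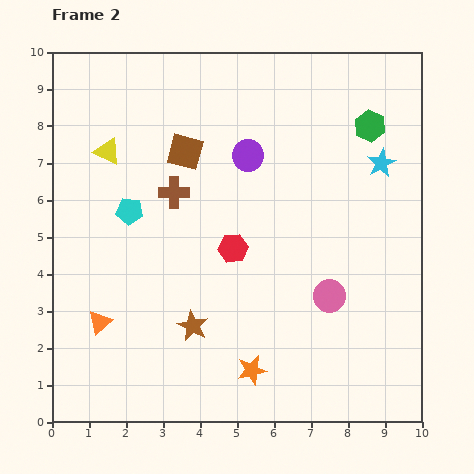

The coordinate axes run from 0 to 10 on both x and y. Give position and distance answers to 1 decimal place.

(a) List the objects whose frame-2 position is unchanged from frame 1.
the red hexagon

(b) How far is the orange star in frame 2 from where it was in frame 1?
3.5

The orange star moved from (8.8, 2.1) to (5.4, 1.4), a distance of √(3.4² + 0.7²) ≈ 3.5.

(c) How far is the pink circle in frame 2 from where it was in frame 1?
1.9

The pink circle moved from (9.0, 4.6) to (7.5, 3.4), a distance of √(1.5² + 1.2²) ≈ 1.9.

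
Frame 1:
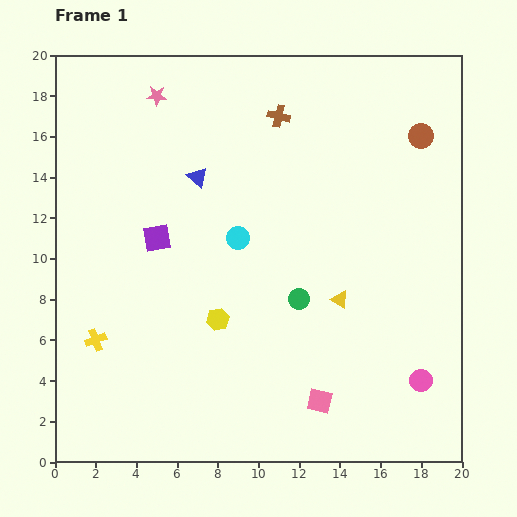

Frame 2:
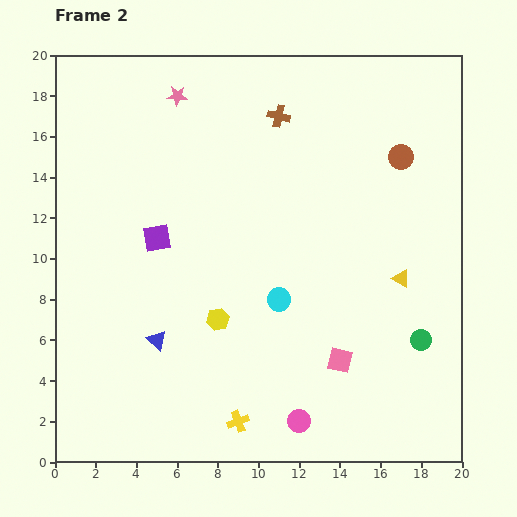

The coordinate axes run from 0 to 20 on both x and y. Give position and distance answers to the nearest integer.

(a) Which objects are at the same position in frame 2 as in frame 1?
the brown cross, the purple square, the yellow hexagon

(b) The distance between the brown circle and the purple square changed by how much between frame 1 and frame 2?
-1

Distance in frame 1: 14. Distance in frame 2: 13.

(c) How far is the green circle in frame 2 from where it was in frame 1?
6

The green circle moved from (12, 8) to (18, 6), a distance of √(6² + 2²) ≈ 6.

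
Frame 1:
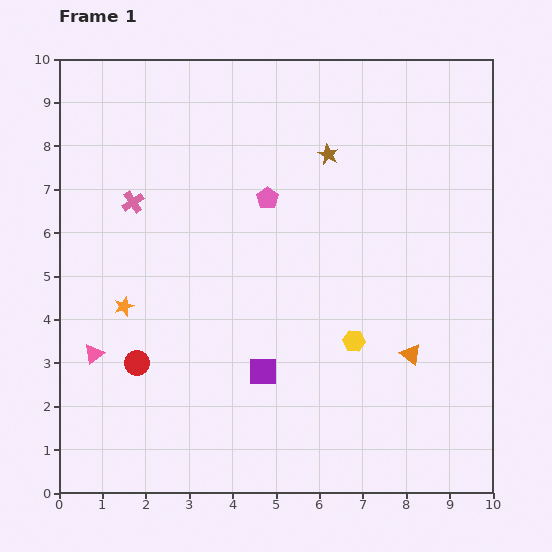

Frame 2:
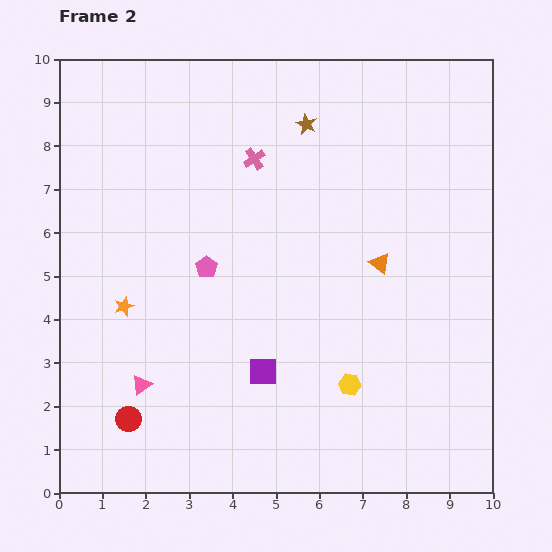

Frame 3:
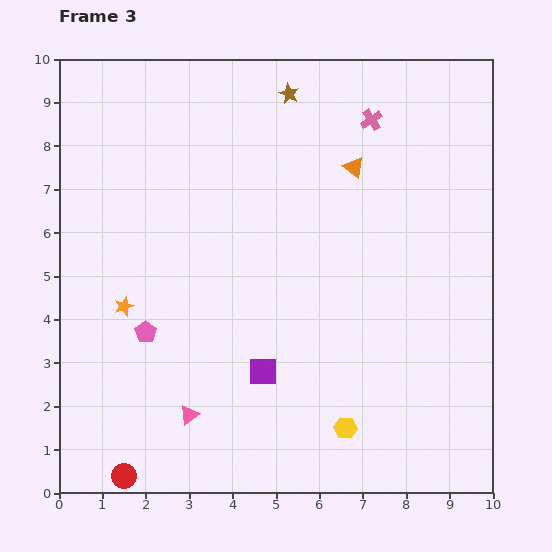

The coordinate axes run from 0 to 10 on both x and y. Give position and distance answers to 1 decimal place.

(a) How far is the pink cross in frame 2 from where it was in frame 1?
3.0

The pink cross moved from (1.7, 6.7) to (4.5, 7.7), a distance of √(2.8² + 1.0²) ≈ 3.0.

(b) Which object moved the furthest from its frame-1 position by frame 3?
the pink cross

(moved 5.8; next 4.5)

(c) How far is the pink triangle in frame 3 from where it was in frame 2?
1.3

The pink triangle moved from (1.9, 2.5) to (3.0, 1.8), a distance of √(1.1² + 0.7²) ≈ 1.3.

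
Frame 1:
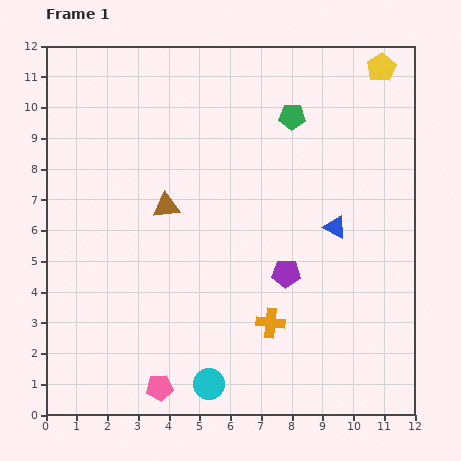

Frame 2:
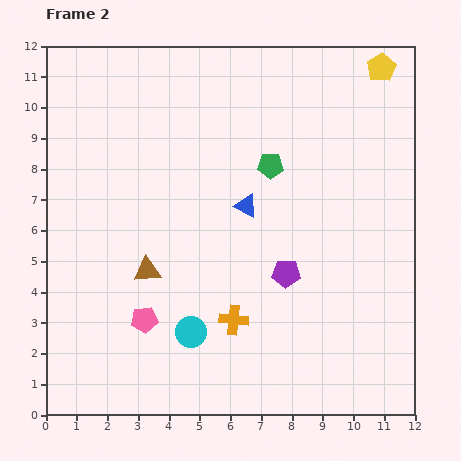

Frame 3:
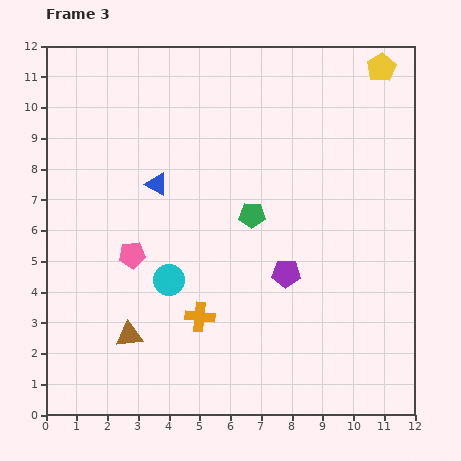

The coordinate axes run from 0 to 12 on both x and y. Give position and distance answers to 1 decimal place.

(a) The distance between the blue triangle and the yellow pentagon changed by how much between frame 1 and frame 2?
+0.9

Distance in frame 1: 5.4. Distance in frame 2: 6.3.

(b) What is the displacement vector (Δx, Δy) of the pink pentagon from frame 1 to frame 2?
(-0.5, 2.2)

The pink pentagon was at (3.7, 0.9) in frame 1 and (3.2, 3.1) in frame 2.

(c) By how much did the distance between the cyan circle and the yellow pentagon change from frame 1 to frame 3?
-1.9

Distance in frame 1: 11.7. Distance in frame 3: 9.8.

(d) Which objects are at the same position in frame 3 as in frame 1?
the purple pentagon, the yellow pentagon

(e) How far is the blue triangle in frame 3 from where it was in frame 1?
6.0

The blue triangle moved from (9.4, 6.1) to (3.6, 7.5), a distance of √(5.8² + 1.4²) ≈ 6.0.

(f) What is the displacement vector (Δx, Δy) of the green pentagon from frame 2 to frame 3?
(-0.6, -1.6)

The green pentagon was at (7.3, 8.1) in frame 2 and (6.7, 6.5) in frame 3.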